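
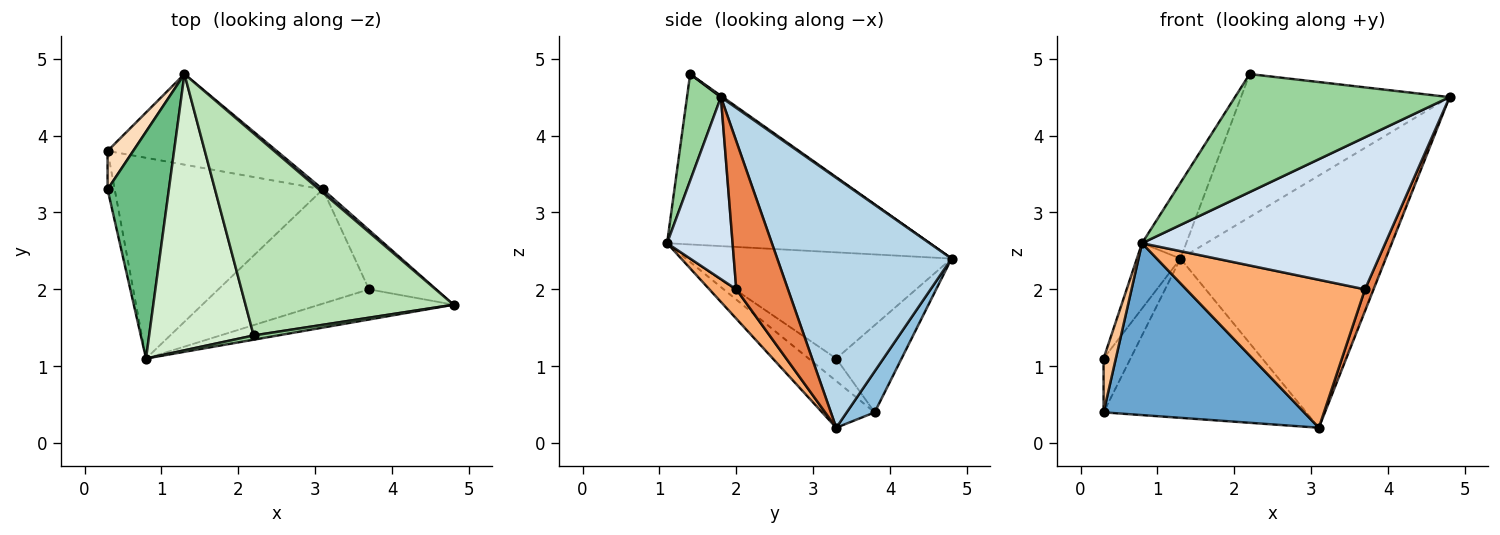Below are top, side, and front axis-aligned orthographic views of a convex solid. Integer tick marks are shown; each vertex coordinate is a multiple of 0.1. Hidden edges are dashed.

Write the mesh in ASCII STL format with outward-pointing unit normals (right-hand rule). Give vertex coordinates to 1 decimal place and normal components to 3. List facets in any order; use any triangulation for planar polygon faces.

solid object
 facet normal -0.168 -0.641 -0.749
  outer loop
   vertex 3.1 3.3 0.2
   vertex 0.8 1.1 2.6
   vertex 0.3 3.8 0.4
  endloop
 endfacet
 facet normal 0.119 0.863 -0.491
  outer loop
   vertex 1.3 4.8 2.4
   vertex 3.1 3.3 0.2
   vertex 0.3 3.8 0.4
  endloop
 endfacet
 facet normal 0.647 0.762 0.010
  outer loop
   vertex 1.3 4.8 2.4
   vertex 4.8 1.8 4.5
   vertex 3.1 3.3 0.2
  endloop
 endfacet
 facet normal 0.255 -0.948 -0.188
  outer loop
   vertex 3.7 2.0 2.0
   vertex 4.8 1.8 4.5
   vertex 0.8 1.1 2.6
  endloop
 endfacet
 facet normal 0.901 -0.150 -0.408
  outer loop
   vertex 3.7 2.0 2.0
   vertex 3.1 3.3 0.2
   vertex 4.8 1.8 4.5
  endloop
 endfacet
 facet normal 0.118 -0.786 -0.607
  outer loop
   vertex 3.7 2.0 2.0
   vertex 0.8 1.1 2.6
   vertex 3.1 3.3 0.2
  endloop
 endfacet
 facet normal -0.878 -0.389 -0.278
  outer loop
   vertex 0.3 3.3 1.1
   vertex 0.3 3.8 0.4
   vertex 0.8 1.1 2.6
  endloop
 endfacet
 facet normal -0.892 0.367 0.262
  outer loop
   vertex 0.3 3.3 1.1
   vertex 1.3 4.8 2.4
   vertex 0.3 3.8 0.4
  endloop
 endfacet
 facet normal -0.857 0.143 0.495
  outer loop
   vertex 0.3 3.3 1.1
   vertex 0.8 1.1 2.6
   vertex 1.3 4.8 2.4
  endloop
 endfacet
 facet normal 0.156 -0.987 0.035
  outer loop
   vertex 2.2 1.4 4.8
   vertex 0.8 1.1 2.6
   vertex 4.8 1.8 4.5
  endloop
 endfacet
 facet normal 0.005 0.578 0.816
  outer loop
   vertex 2.2 1.4 4.8
   vertex 4.8 1.8 4.5
   vertex 1.3 4.8 2.4
  endloop
 endfacet
 facet normal -0.844 0.142 0.518
  outer loop
   vertex 2.2 1.4 4.8
   vertex 1.3 4.8 2.4
   vertex 0.8 1.1 2.6
  endloop
 endfacet
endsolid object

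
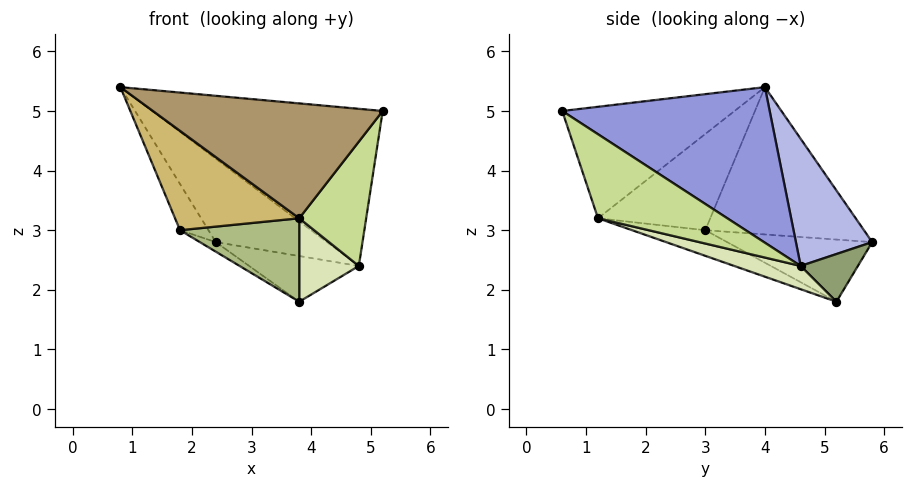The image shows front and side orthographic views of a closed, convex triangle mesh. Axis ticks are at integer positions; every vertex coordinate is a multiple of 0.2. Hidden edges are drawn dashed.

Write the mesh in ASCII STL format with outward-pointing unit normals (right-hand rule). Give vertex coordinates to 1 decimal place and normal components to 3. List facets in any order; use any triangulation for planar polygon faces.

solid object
 facet normal -0.886 0.159 -0.435
  outer loop
   vertex 1.8 3.0 3.0
   vertex 0.8 4.0 5.4
   vertex 2.4 5.8 2.8
  endloop
 endfacet
 facet normal -0.563 0.062 -0.824
  outer loop
   vertex 1.8 3.0 3.0
   vertex 2.4 5.8 2.8
   vertex 3.8 5.2 1.8
  endloop
 endfacet
 facet normal 0.464 0.515 0.721
  outer loop
   vertex 4.8 4.6 2.4
   vertex 0.8 4.0 5.4
   vertex 5.2 0.6 5.0
  endloop
 endfacet
 facet normal 0.416 0.607 0.677
  outer loop
   vertex 4.8 4.6 2.4
   vertex 2.4 5.8 2.8
   vertex 0.8 4.0 5.4
  endloop
 endfacet
 facet normal 0.460 0.881 0.115
  outer loop
   vertex 4.8 4.6 2.4
   vertex 3.8 5.2 1.8
   vertex 2.4 5.8 2.8
  endloop
 endfacet
 facet normal -0.199 -0.324 -0.925
  outer loop
   vertex 3.8 1.2 3.2
   vertex 1.8 3.0 3.0
   vertex 3.8 5.2 1.8
  endloop
 endfacet
 facet normal 0.679 -0.351 -0.645
  outer loop
   vertex 3.8 1.2 3.2
   vertex 4.8 4.6 2.4
   vertex 5.2 0.6 5.0
  endloop
 endfacet
 facet normal 0.345 -0.310 -0.886
  outer loop
   vertex 3.8 1.2 3.2
   vertex 3.8 5.2 1.8
   vertex 4.8 4.6 2.4
  endloop
 endfacet
 facet normal -0.588 -0.784 0.196
  outer loop
   vertex 3.8 1.2 3.2
   vertex 5.2 0.6 5.0
   vertex 0.8 4.0 5.4
  endloop
 endfacet
 facet normal -0.670 -0.741 0.030
  outer loop
   vertex 3.8 1.2 3.2
   vertex 0.8 4.0 5.4
   vertex 1.8 3.0 3.0
  endloop
 endfacet
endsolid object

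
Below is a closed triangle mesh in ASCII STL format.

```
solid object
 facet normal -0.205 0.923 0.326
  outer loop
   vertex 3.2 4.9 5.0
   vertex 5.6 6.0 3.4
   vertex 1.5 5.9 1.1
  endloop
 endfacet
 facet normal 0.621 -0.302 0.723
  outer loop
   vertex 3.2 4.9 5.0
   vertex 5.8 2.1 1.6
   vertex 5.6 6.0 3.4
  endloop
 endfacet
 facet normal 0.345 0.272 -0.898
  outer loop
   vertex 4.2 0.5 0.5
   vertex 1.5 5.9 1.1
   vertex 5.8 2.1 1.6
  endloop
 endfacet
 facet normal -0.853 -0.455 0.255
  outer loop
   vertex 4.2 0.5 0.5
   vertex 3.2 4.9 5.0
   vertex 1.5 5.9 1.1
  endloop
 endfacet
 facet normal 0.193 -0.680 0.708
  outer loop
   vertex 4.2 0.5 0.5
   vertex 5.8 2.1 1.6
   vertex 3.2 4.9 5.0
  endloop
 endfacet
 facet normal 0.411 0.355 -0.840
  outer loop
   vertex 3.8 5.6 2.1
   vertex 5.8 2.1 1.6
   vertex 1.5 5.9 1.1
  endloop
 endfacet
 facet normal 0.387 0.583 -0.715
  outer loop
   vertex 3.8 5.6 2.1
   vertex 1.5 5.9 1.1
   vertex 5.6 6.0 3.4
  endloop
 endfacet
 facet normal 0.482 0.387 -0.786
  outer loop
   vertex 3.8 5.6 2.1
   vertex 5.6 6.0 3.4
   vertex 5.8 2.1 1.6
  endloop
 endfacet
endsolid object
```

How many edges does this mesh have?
12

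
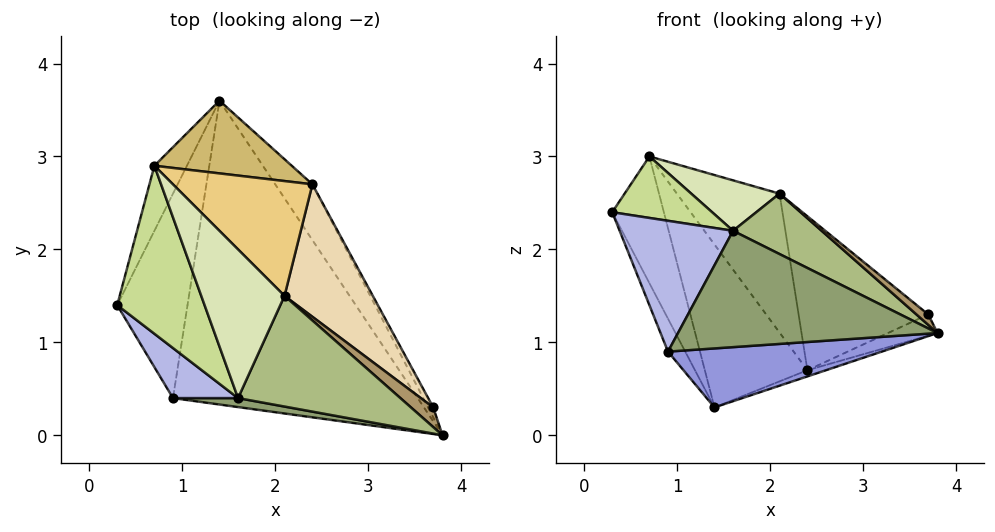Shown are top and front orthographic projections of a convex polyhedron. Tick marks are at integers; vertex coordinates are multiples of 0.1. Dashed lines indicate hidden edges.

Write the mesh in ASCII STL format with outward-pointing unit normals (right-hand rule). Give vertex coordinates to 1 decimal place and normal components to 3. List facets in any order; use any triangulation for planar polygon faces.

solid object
 facet normal -0.936 0.314 -0.161
  outer loop
   vertex 0.7 2.9 3.0
   vertex 1.4 3.6 0.3
   vertex 0.3 1.4 2.4
  endloop
 endfacet
 facet normal -0.911 0.066 -0.408
  outer loop
   vertex 0.9 0.4 0.9
   vertex 0.3 1.4 2.4
   vertex 1.4 3.6 0.3
  endloop
 endfacet
 facet normal 0.041 -0.190 -0.981
  outer loop
   vertex 0.9 0.4 0.9
   vertex 1.4 3.6 0.3
   vertex 3.8 0.0 1.1
  endloop
 endfacet
 facet normal -0.553 -0.778 0.298
  outer loop
   vertex 1.6 0.4 2.2
   vertex 0.3 1.4 2.4
   vertex 0.9 0.4 0.9
  endloop
 endfacet
 facet normal -0.141 -0.987 0.076
  outer loop
   vertex 1.6 0.4 2.2
   vertex 0.9 0.4 0.9
   vertex 3.8 0.0 1.1
  endloop
 endfacet
 facet normal 0.332 -0.452 0.828
  outer loop
   vertex 1.6 0.4 2.2
   vertex 3.8 0.0 1.1
   vertex 2.1 1.5 2.6
  endloop
 endfacet
 facet normal -0.119 -0.341 0.932
  outer loop
   vertex 1.6 0.4 2.2
   vertex 0.7 2.9 3.0
   vertex 0.3 1.4 2.4
  endloop
 endfacet
 facet normal -0.051 -0.321 0.946
  outer loop
   vertex 1.6 0.4 2.2
   vertex 2.1 1.5 2.6
   vertex 0.7 2.9 3.0
  endloop
 endfacet
 facet normal 0.346 -0.438 0.830
  outer loop
   vertex 3.7 0.3 1.3
   vertex 2.1 1.5 2.6
   vertex 3.8 0.0 1.1
  endloop
 endfacet
 facet normal 0.550 0.763 0.340
  outer loop
   vertex 2.4 2.7 0.7
   vertex 1.4 3.6 0.3
   vertex 0.7 2.9 3.0
  endloop
 endfacet
 facet normal 0.690 0.558 0.461
  outer loop
   vertex 2.4 2.7 0.7
   vertex 0.7 2.9 3.0
   vertex 2.1 1.5 2.6
  endloop
 endfacet
 facet normal 0.739 0.510 0.439
  outer loop
   vertex 2.4 2.7 0.7
   vertex 2.1 1.5 2.6
   vertex 3.7 0.3 1.3
  endloop
 endfacet
 facet normal 0.445 0.099 -0.890
  outer loop
   vertex 2.4 2.7 0.7
   vertex 3.8 0.0 1.1
   vertex 1.4 3.6 0.3
  endloop
 endfacet
 facet normal 0.882 0.427 -0.200
  outer loop
   vertex 2.4 2.7 0.7
   vertex 3.7 0.3 1.3
   vertex 3.8 0.0 1.1
  endloop
 endfacet
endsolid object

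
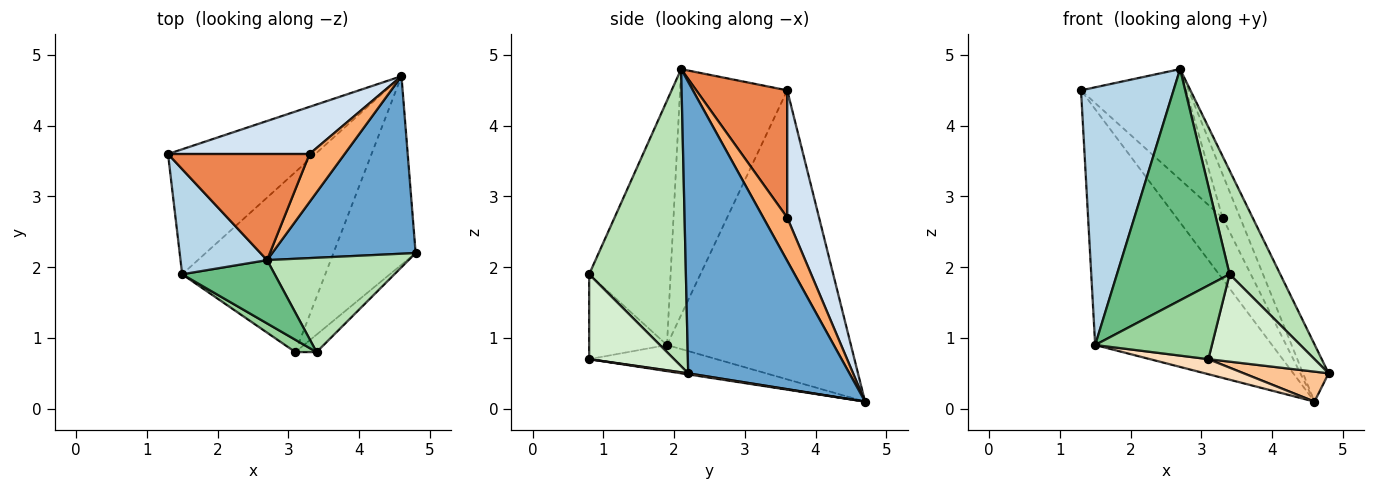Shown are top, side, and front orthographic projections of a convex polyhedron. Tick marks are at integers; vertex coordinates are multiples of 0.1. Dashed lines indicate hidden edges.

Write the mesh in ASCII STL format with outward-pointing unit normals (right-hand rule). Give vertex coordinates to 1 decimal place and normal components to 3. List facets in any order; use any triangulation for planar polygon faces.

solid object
 facet normal 0.888 0.141 0.437
  outer loop
   vertex 2.7 2.1 4.8
   vertex 4.8 2.2 0.5
   vertex 4.6 4.7 0.1
  endloop
 endfacet
 facet normal -0.677 0.651 -0.345
  outer loop
   vertex 1.5 1.9 0.9
   vertex 1.3 3.6 4.5
   vertex 4.6 4.7 0.1
  endloop
 endfacet
 facet normal -0.732 -0.631 0.257
  outer loop
   vertex 1.5 1.9 0.9
   vertex 2.7 2.1 4.8
   vertex 1.3 3.6 4.5
  endloop
 endfacet
 facet normal 0.481 0.695 0.535
  outer loop
   vertex 3.3 3.6 2.7
   vertex 4.6 4.7 0.1
   vertex 1.3 3.6 4.5
  endloop
 endfacet
 facet normal 0.529 0.612 0.588
  outer loop
   vertex 3.3 3.6 2.7
   vertex 1.3 3.6 4.5
   vertex 2.7 2.1 4.8
  endloop
 endfacet
 facet normal 0.674 0.496 0.547
  outer loop
   vertex 3.3 3.6 2.7
   vertex 2.7 2.1 4.8
   vertex 4.6 4.7 0.1
  endloop
 endfacet
 facet normal 0.013 -0.157 -0.988
  outer loop
   vertex 3.1 0.8 0.7
   vertex 4.6 4.7 0.1
   vertex 4.8 2.2 0.5
  endloop
 endfacet
 facet normal -0.179 -0.082 -0.980
  outer loop
   vertex 3.1 0.8 0.7
   vertex 1.5 1.9 0.9
   vertex 4.6 4.7 0.1
  endloop
 endfacet
 facet normal -0.572 -0.791 0.217
  outer loop
   vertex 3.4 0.8 1.9
   vertex 2.7 2.1 4.8
   vertex 1.5 1.9 0.9
  endloop
 endfacet
 facet normal -0.549 -0.824 0.137
  outer loop
   vertex 3.4 0.8 1.9
   vertex 1.5 1.9 0.9
   vertex 3.1 0.8 0.7
  endloop
 endfacet
 facet normal 0.816 -0.428 0.389
  outer loop
   vertex 3.4 0.8 1.9
   vertex 4.8 2.2 0.5
   vertex 2.7 2.1 4.8
  endloop
 endfacet
 facet normal 0.617 -0.772 -0.154
  outer loop
   vertex 3.4 0.8 1.9
   vertex 3.1 0.8 0.7
   vertex 4.8 2.2 0.5
  endloop
 endfacet
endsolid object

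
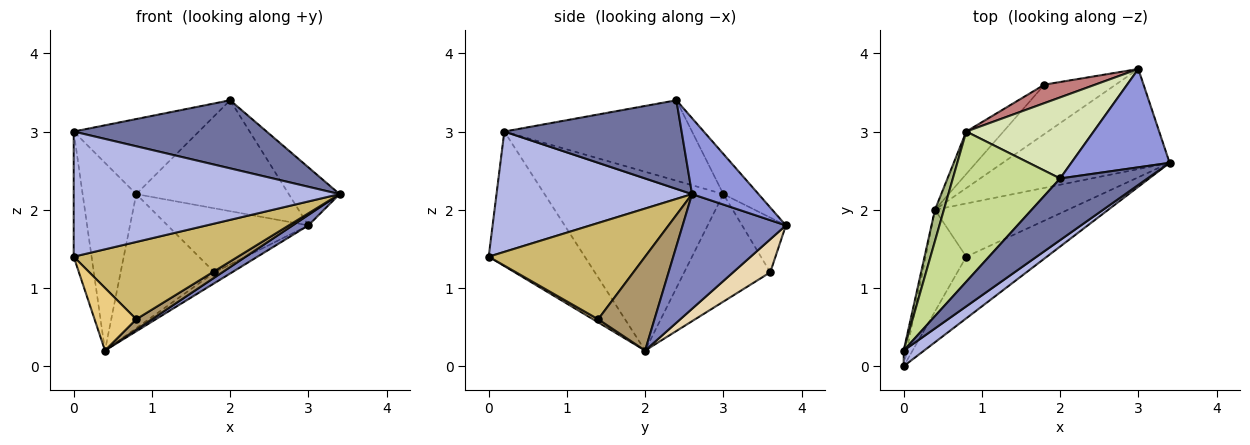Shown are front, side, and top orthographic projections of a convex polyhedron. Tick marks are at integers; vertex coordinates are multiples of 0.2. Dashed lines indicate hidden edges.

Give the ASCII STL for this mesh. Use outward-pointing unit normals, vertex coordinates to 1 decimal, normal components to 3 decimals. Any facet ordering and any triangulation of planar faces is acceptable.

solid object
 facet normal 0.563 -0.613 0.555
  outer loop
   vertex 2.0 2.4 3.4
   vertex 0.0 0.2 3.0
   vertex 3.4 2.6 2.2
  endloop
 endfacet
 facet normal 0.564 -0.086 -0.821
  outer loop
   vertex 3.0 3.8 1.8
   vertex 3.4 2.6 2.2
   vertex 0.4 2.0 0.2
  endloop
 endfacet
 facet normal 0.554 0.424 0.717
  outer loop
   vertex 3.0 3.8 1.8
   vertex 2.0 2.4 3.4
   vertex 3.4 2.6 2.2
  endloop
 endfacet
 facet normal 0.589 -0.802 0.100
  outer loop
   vertex 0.0 0.0 1.4
   vertex 3.4 2.6 2.2
   vertex 0.0 0.2 3.0
  endloop
 endfacet
 facet normal -0.983 0.183 -0.023
  outer loop
   vertex 0.0 0.0 1.4
   vertex 0.0 0.2 3.0
   vertex 0.4 2.0 0.2
  endloop
 endfacet
 facet normal -0.957 0.287 0.048
  outer loop
   vertex 0.8 3.0 2.2
   vertex 0.4 2.0 0.2
   vertex 0.0 0.2 3.0
  endloop
 endfacet
 facet normal -0.557 0.371 0.743
  outer loop
   vertex 0.8 3.0 2.2
   vertex 0.0 0.2 3.0
   vertex 2.0 2.4 3.4
  endloop
 endfacet
 facet normal -0.183 0.794 0.580
  outer loop
   vertex 0.8 3.0 2.2
   vertex 2.0 2.4 3.4
   vertex 3.0 3.8 1.8
  endloop
 endfacet
 facet normal 0.569 -0.158 -0.807
  outer loop
   vertex 0.8 1.4 0.6
   vertex 0.4 2.0 0.2
   vertex 3.4 2.6 2.2
  endloop
 endfacet
 facet normal 0.597 -0.627 -0.500
  outer loop
   vertex 0.8 1.4 0.6
   vertex 3.4 2.6 2.2
   vertex 0.0 0.0 1.4
  endloop
 endfacet
 facet normal 0.065 -0.523 -0.850
  outer loop
   vertex 0.8 1.4 0.6
   vertex 0.0 0.0 1.4
   vertex 0.4 2.0 0.2
  endloop
 endfacet
 facet normal 0.412 0.195 -0.890
  outer loop
   vertex 1.8 3.6 1.2
   vertex 3.0 3.8 1.8
   vertex 0.4 2.0 0.2
  endloop
 endfacet
 facet normal -0.658 0.718 -0.227
  outer loop
   vertex 1.8 3.6 1.2
   vertex 0.4 2.0 0.2
   vertex 0.8 3.0 2.2
  endloop
 endfacet
 facet normal -0.286 0.920 0.266
  outer loop
   vertex 1.8 3.6 1.2
   vertex 0.8 3.0 2.2
   vertex 3.0 3.8 1.8
  endloop
 endfacet
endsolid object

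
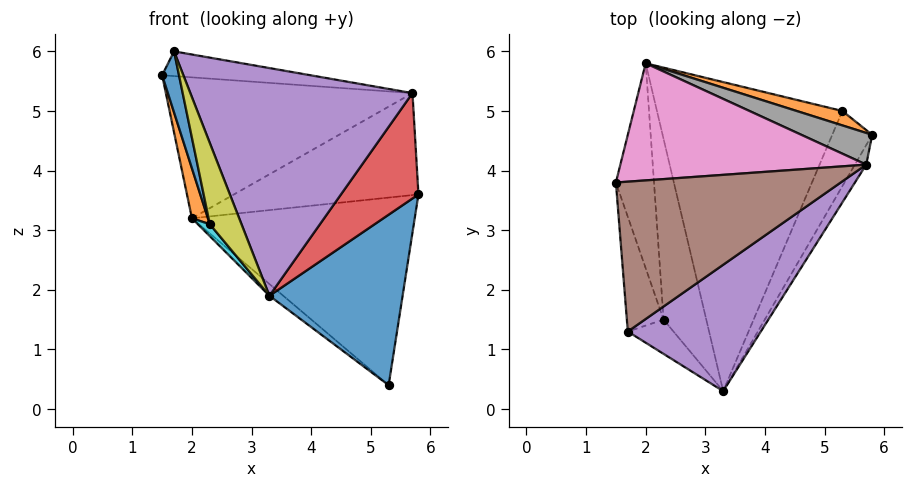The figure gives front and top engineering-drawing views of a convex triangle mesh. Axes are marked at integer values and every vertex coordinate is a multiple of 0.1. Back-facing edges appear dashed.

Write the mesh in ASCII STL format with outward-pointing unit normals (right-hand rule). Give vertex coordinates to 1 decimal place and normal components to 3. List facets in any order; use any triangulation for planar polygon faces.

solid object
 facet normal 0.880 -0.435 -0.192
  outer loop
   vertex 5.3 5.0 0.4
   vertex 5.8 4.6 3.6
   vertex 3.3 0.3 1.9
  endloop
 endfacet
 facet normal 0.293 0.953 0.073
  outer loop
   vertex 2.0 5.8 3.2
   vertex 5.8 4.6 3.6
   vertex 5.3 5.0 0.4
  endloop
 endfacet
 facet normal -0.643 0.029 -0.766
  outer loop
   vertex 2.0 5.8 3.2
   vertex 5.3 5.0 0.4
   vertex 3.3 0.3 1.9
  endloop
 endfacet
 facet normal 0.876 -0.474 -0.088
  outer loop
   vertex 5.7 4.1 5.3
   vertex 3.3 0.3 1.9
   vertex 5.8 4.6 3.6
  endloop
 endfacet
 facet normal 0.572 -0.717 0.398
  outer loop
   vertex 5.7 4.1 5.3
   vertex 1.7 1.3 6.0
   vertex 3.3 0.3 1.9
  endloop
 endfacet
 facet normal 0.059 0.162 0.985
  outer loop
   vertex 5.7 4.1 5.3
   vertex 1.5 3.8 5.6
   vertex 1.7 1.3 6.0
  endloop
 endfacet
 facet normal -0.009 0.769 0.639
  outer loop
   vertex 5.7 4.1 5.3
   vertex 2.0 5.8 3.2
   vertex 1.5 3.8 5.6
  endloop
 endfacet
 facet normal 0.261 0.922 0.286
  outer loop
   vertex 5.7 4.1 5.3
   vertex 5.8 4.6 3.6
   vertex 2.0 5.8 3.2
  endloop
 endfacet
 facet normal -0.844 -0.494 -0.209
  outer loop
   vertex 2.3 1.5 3.1
   vertex 3.3 0.3 1.9
   vertex 1.7 1.3 6.0
  endloop
 endfacet
 facet normal -0.787 -0.041 -0.615
  outer loop
   vertex 2.3 1.5 3.1
   vertex 2.0 5.8 3.2
   vertex 3.3 0.3 1.9
  endloop
 endfacet
 facet normal -0.972 -0.111 -0.209
  outer loop
   vertex 2.3 1.5 3.1
   vertex 1.7 1.3 6.0
   vertex 1.5 3.8 5.6
  endloop
 endfacet
 facet normal -0.966 -0.062 -0.252
  outer loop
   vertex 2.3 1.5 3.1
   vertex 1.5 3.8 5.6
   vertex 2.0 5.8 3.2
  endloop
 endfacet
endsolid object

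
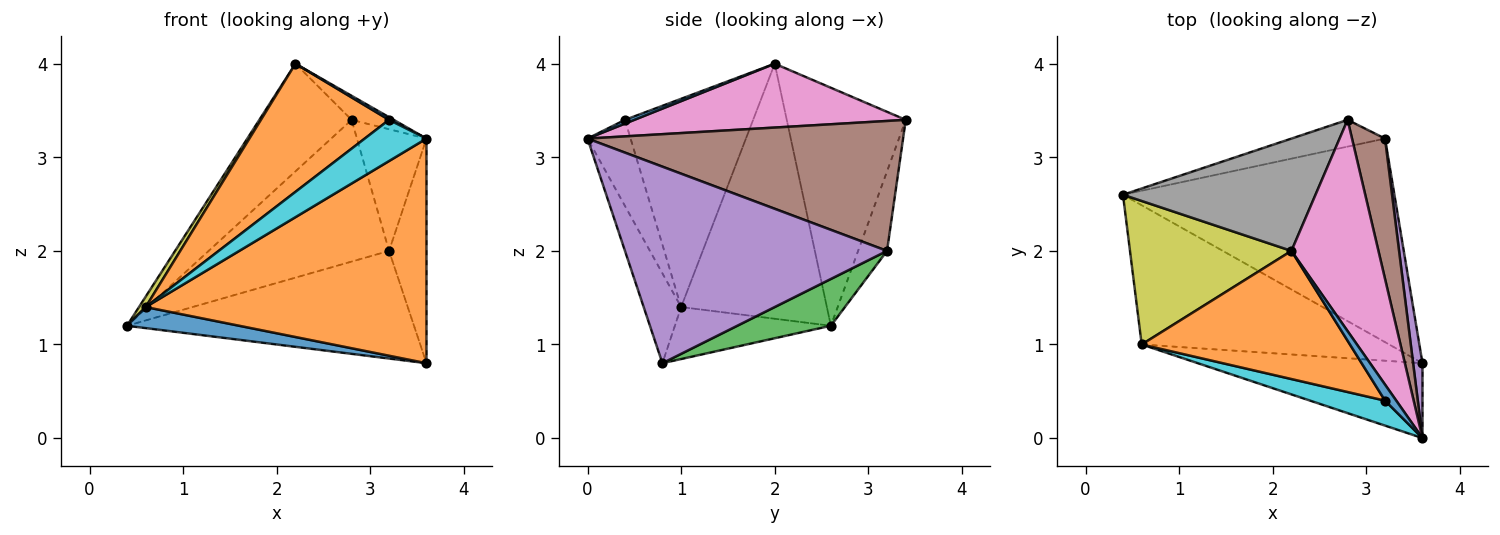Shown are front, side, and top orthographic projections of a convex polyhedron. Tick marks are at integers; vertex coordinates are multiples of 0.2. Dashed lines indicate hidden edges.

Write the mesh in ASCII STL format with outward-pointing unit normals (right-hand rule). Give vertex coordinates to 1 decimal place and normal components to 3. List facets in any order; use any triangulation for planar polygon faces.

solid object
 facet normal -0.203 -0.146 -0.968
  outer loop
   vertex 0.6 1.0 1.4
   vertex 0.4 2.6 1.2
   vertex 3.6 0.8 0.8
  endloop
 endfacet
 facet normal -0.125 -0.941 -0.314
  outer loop
   vertex 0.6 1.0 1.4
   vertex 3.6 0.8 0.8
   vertex 3.6 0.0 3.2
  endloop
 endfacet
 facet normal 0.151 0.462 -0.874
  outer loop
   vertex 3.2 3.2 2.0
   vertex 3.6 0.8 0.8
   vertex 0.4 2.6 1.2
  endloop
 endfacet
 facet normal -0.156 0.971 -0.183
  outer loop
   vertex 3.2 3.2 2.0
   vertex 0.4 2.6 1.2
   vertex 2.8 3.4 3.4
  endloop
 endfacet
 facet normal 0.989 0.141 0.047
  outer loop
   vertex 3.2 3.2 2.0
   vertex 3.6 0.0 3.2
   vertex 3.6 0.8 0.8
  endloop
 endfacet
 facet normal 0.948 0.209 0.241
  outer loop
   vertex 3.2 3.2 2.0
   vertex 2.8 3.4 3.4
   vertex 3.6 0.0 3.2
  endloop
 endfacet
 facet normal 0.589 0.091 0.803
  outer loop
   vertex 2.2 2.0 4.0
   vertex 3.6 0.0 3.2
   vertex 2.8 3.4 3.4
  endloop
 endfacet
 facet normal -0.666 0.516 0.539
  outer loop
   vertex 2.2 2.0 4.0
   vertex 2.8 3.4 3.4
   vertex 0.4 2.6 1.2
  endloop
 endfacet
 facet normal -0.844 -0.039 0.534
  outer loop
   vertex 2.2 2.0 4.0
   vertex 0.4 2.6 1.2
   vertex 0.6 1.0 1.4
  endloop
 endfacet
 facet normal -0.512 -0.735 0.445
  outer loop
   vertex 3.2 0.4 3.4
   vertex 0.6 1.0 1.4
   vertex 3.6 0.0 3.2
  endloop
 endfacet
 facet normal 0.312 -0.156 0.937
  outer loop
   vertex 3.2 0.4 3.4
   vertex 3.6 0.0 3.2
   vertex 2.2 2.0 4.0
  endloop
 endfacet
 facet normal -0.577 -0.577 0.577
  outer loop
   vertex 3.2 0.4 3.4
   vertex 2.2 2.0 4.0
   vertex 0.6 1.0 1.4
  endloop
 endfacet
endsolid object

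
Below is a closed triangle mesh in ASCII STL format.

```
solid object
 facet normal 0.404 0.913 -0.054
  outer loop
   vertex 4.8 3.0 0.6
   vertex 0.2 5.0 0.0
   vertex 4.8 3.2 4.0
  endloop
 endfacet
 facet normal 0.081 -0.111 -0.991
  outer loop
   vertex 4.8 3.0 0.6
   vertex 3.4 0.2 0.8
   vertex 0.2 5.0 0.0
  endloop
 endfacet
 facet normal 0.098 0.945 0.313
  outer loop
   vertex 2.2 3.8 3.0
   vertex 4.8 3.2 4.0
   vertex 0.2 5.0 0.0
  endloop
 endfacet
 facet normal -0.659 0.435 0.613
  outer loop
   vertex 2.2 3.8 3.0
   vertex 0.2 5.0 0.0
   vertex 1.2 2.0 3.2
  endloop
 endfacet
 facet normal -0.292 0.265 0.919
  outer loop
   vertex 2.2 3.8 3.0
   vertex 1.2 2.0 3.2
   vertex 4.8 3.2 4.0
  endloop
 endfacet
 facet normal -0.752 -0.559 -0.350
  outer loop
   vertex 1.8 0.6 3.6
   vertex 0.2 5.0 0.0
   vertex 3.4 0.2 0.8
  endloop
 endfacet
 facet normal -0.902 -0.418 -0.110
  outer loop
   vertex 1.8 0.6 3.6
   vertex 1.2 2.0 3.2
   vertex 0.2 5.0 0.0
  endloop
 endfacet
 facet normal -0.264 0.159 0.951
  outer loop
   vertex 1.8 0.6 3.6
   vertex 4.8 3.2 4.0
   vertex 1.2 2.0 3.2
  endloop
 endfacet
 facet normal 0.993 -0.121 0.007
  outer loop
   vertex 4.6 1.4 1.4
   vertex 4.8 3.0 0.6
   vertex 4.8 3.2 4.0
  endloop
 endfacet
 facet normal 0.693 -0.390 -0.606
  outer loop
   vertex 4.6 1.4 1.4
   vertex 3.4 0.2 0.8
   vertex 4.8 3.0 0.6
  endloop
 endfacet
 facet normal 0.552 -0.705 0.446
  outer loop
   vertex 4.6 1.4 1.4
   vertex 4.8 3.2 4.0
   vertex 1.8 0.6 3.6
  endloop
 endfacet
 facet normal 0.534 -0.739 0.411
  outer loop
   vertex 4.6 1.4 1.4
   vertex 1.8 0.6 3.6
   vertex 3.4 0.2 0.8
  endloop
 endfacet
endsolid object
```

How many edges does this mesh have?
18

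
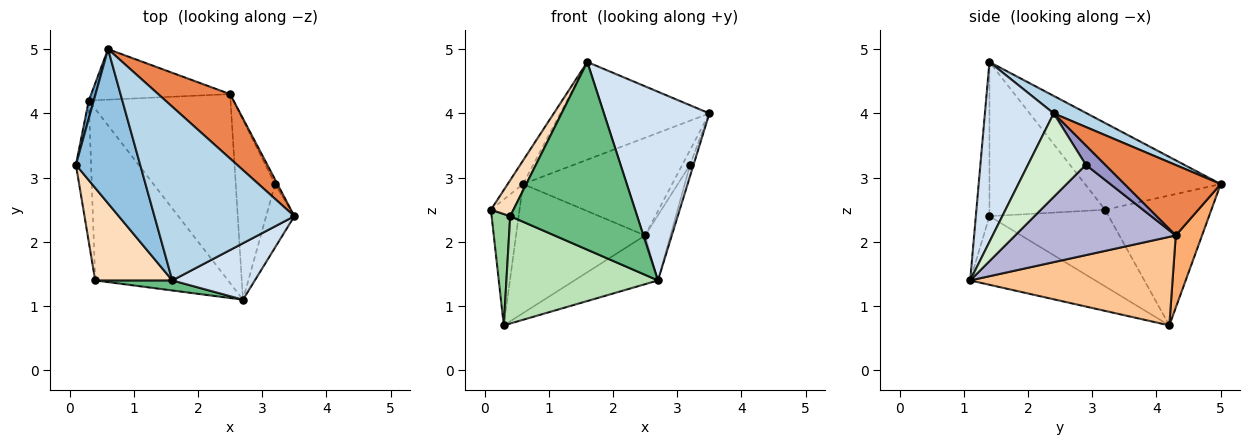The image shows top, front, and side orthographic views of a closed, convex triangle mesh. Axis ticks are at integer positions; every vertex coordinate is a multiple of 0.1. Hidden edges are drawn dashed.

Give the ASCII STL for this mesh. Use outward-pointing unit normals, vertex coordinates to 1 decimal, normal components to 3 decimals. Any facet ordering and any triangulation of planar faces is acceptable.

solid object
 facet normal -0.965 0.260 0.037
  outer loop
   vertex 0.3 4.2 0.7
   vertex 0.1 3.2 2.5
   vertex 0.6 5.0 2.9
  endloop
 endfacet
 facet normal -0.800 0.091 0.593
  outer loop
   vertex 1.6 1.4 4.8
   vertex 0.6 5.0 2.9
   vertex 0.1 3.2 2.5
  endloop
 endfacet
 facet normal 0.108 0.487 0.866
  outer loop
   vertex 1.6 1.4 4.8
   vertex 3.5 2.4 4.0
   vertex 0.6 5.0 2.9
  endloop
 endfacet
 facet normal 0.530 -0.812 0.243
  outer loop
   vertex 1.6 1.4 4.8
   vertex 2.7 1.1 1.4
   vertex 3.5 2.4 4.0
  endloop
 endfacet
 facet normal 0.475 0.735 0.485
  outer loop
   vertex 2.5 4.3 2.1
   vertex 0.6 5.0 2.9
   vertex 3.5 2.4 4.0
  endloop
 endfacet
 facet normal 0.186 0.915 -0.358
  outer loop
   vertex 2.5 4.3 2.1
   vertex 0.3 4.2 0.7
   vertex 0.6 5.0 2.9
  endloop
 endfacet
 facet normal 0.518 0.214 -0.829
  outer loop
   vertex 2.5 4.3 2.1
   vertex 2.7 1.1 1.4
   vertex 0.3 4.2 0.7
  endloop
 endfacet
 facet normal -0.881 -0.171 0.441
  outer loop
   vertex 0.4 1.4 2.4
   vertex 1.6 1.4 4.8
   vertex 0.1 3.2 2.5
  endloop
 endfacet
 facet normal -0.106 -0.993 0.053
  outer loop
   vertex 0.4 1.4 2.4
   vertex 2.7 1.1 1.4
   vertex 1.6 1.4 4.8
  endloop
 endfacet
 facet normal -0.970 -0.151 -0.192
  outer loop
   vertex 0.4 1.4 2.4
   vertex 0.1 3.2 2.5
   vertex 0.3 4.2 0.7
  endloop
 endfacet
 facet normal -0.401 -0.486 -0.777
  outer loop
   vertex 0.4 1.4 2.4
   vertex 0.3 4.2 0.7
   vertex 2.7 1.1 1.4
  endloop
 endfacet
 facet normal 0.946 0.057 -0.319
  outer loop
   vertex 3.2 2.9 3.2
   vertex 3.5 2.4 4.0
   vertex 2.7 1.1 1.4
  endloop
 endfacet
 facet normal 0.921 0.372 -0.113
  outer loop
   vertex 3.2 2.9 3.2
   vertex 2.5 4.3 2.1
   vertex 3.5 2.4 4.0
  endloop
 endfacet
 facet normal 0.907 0.143 -0.395
  outer loop
   vertex 3.2 2.9 3.2
   vertex 2.7 1.1 1.4
   vertex 2.5 4.3 2.1
  endloop
 endfacet
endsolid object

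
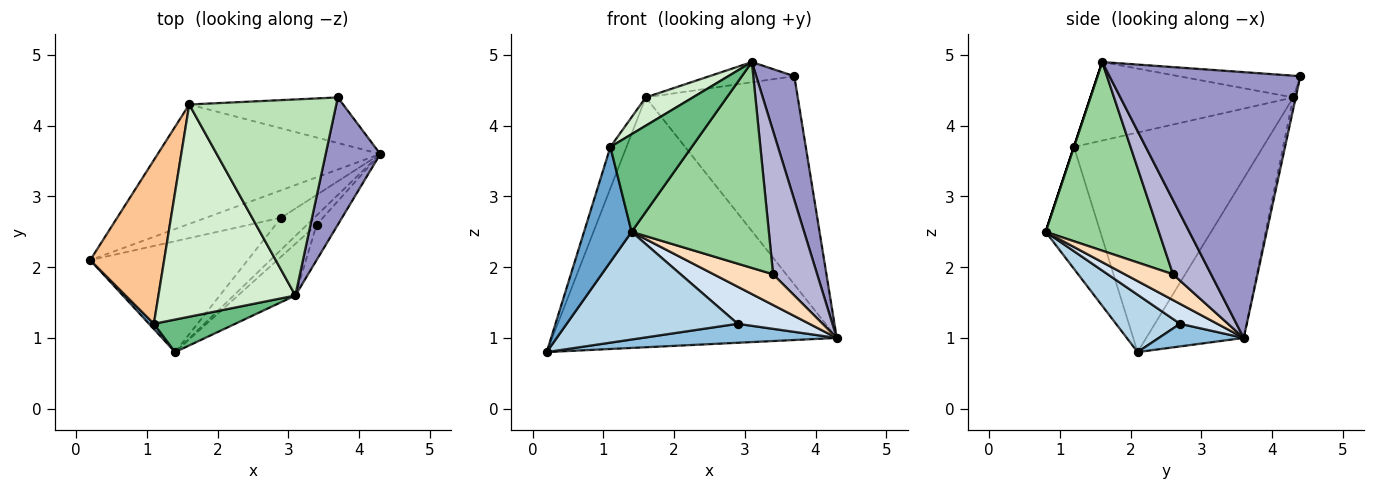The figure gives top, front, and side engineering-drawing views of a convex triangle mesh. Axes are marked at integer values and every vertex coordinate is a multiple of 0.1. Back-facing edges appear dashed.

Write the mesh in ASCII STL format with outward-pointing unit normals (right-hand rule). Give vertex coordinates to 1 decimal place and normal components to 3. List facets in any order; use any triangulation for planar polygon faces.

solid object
 facet normal -0.754 -0.656 0.030
  outer loop
   vertex 1.1 1.2 3.7
   vertex 0.2 2.1 0.8
   vertex 1.4 0.8 2.5
  endloop
 endfacet
 facet normal 0.241 -0.552 -0.798
  outer loop
   vertex 2.9 2.7 1.2
   vertex 0.2 2.1 0.8
   vertex 4.3 3.6 1.0
  endloop
 endfacet
 facet normal 0.253 -0.674 -0.694
  outer loop
   vertex 2.9 2.7 1.2
   vertex 1.4 0.8 2.5
   vertex 0.2 2.1 0.8
  endloop
 endfacet
 facet normal 0.366 -0.705 -0.607
  outer loop
   vertex 2.9 2.7 1.2
   vertex 4.3 3.6 1.0
   vertex 1.4 0.8 2.5
  endloop
 endfacet
 facet normal -0.295 0.862 -0.412
  outer loop
   vertex 1.6 4.3 4.4
   vertex 4.3 3.6 1.0
   vertex 0.2 2.1 0.8
  endloop
 endfacet
 facet normal -0.016 0.977 -0.214
  outer loop
   vertex 1.6 4.3 4.4
   vertex 3.7 4.4 4.7
   vertex 4.3 3.6 1.0
  endloop
 endfacet
 facet normal -0.945 0.081 0.318
  outer loop
   vertex 1.6 4.3 4.4
   vertex 0.2 2.1 0.8
   vertex 1.1 1.2 3.7
  endloop
 endfacet
 facet normal 0.613 -0.757 -0.228
  outer loop
   vertex 3.4 2.6 1.9
   vertex 1.4 0.8 2.5
   vertex 4.3 3.6 1.0
  endloop
 endfacet
 facet normal 0.000 -0.949 0.316
  outer loop
   vertex 3.1 1.6 4.9
   vertex 1.1 1.2 3.7
   vertex 1.4 0.8 2.5
  endloop
 endfacet
 facet normal 0.625 -0.757 -0.190
  outer loop
   vertex 3.1 1.6 4.9
   vertex 1.4 0.8 2.5
   vertex 3.4 2.6 1.9
  endloop
 endfacet
 facet normal -0.145 0.101 0.984
  outer loop
   vertex 3.1 1.6 4.9
   vertex 3.7 4.4 4.7
   vertex 1.6 4.3 4.4
  endloop
 endfacet
 facet normal -0.494 -0.115 0.862
  outer loop
   vertex 3.1 1.6 4.9
   vertex 1.6 4.3 4.4
   vertex 1.1 1.2 3.7
  endloop
 endfacet
 facet normal 0.961 -0.192 0.197
  outer loop
   vertex 3.1 1.6 4.9
   vertex 4.3 3.6 1.0
   vertex 3.7 4.4 4.7
  endloop
 endfacet
 facet normal 0.643 -0.744 -0.184
  outer loop
   vertex 3.1 1.6 4.9
   vertex 3.4 2.6 1.9
   vertex 4.3 3.6 1.0
  endloop
 endfacet
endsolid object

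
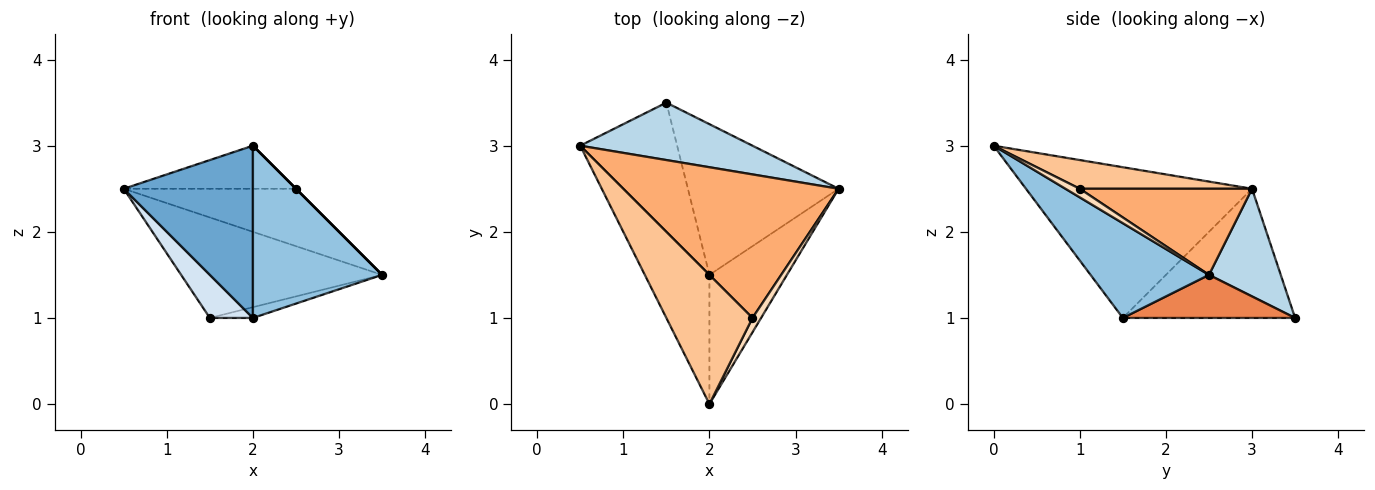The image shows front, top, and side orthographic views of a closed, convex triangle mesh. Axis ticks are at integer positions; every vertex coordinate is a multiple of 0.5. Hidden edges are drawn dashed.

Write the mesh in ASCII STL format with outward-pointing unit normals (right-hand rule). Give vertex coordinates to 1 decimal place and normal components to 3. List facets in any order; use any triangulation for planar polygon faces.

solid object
 facet normal -0.814 -0.465 -0.349
  outer loop
   vertex 2.0 1.5 1.0
   vertex 2.0 0.0 3.0
   vertex 0.5 3.0 2.5
  endloop
 endfacet
 facet normal 0.591 -0.645 -0.484
  outer loop
   vertex 2.0 1.5 1.0
   vertex 3.5 2.5 1.5
   vertex 2.0 0.0 3.0
  endloop
 endfacet
 facet normal 0.296 0.829 0.474
  outer loop
   vertex 1.5 3.5 1.0
   vertex 0.5 3.0 2.5
   vertex 3.5 2.5 1.5
  endloop
 endfacet
 facet normal -0.784 -0.196 -0.588
  outer loop
   vertex 1.5 3.5 1.0
   vertex 2.0 1.5 1.0
   vertex 0.5 3.0 2.5
  endloop
 endfacet
 facet normal 0.274 0.069 -0.959
  outer loop
   vertex 1.5 3.5 1.0
   vertex 3.5 2.5 1.5
   vertex 2.0 1.5 1.0
  endloop
 endfacet
 facet normal 0.348 0.348 0.870
  outer loop
   vertex 2.5 1.0 2.5
   vertex 3.5 2.5 1.5
   vertex 0.5 3.0 2.5
  endloop
 endfacet
 facet normal 0.302 0.302 0.905
  outer loop
   vertex 2.5 1.0 2.5
   vertex 0.5 3.0 2.5
   vertex 2.0 0.0 3.0
  endloop
 endfacet
 facet normal 0.707 0.000 0.707
  outer loop
   vertex 2.5 1.0 2.5
   vertex 2.0 0.0 3.0
   vertex 3.5 2.5 1.5
  endloop
 endfacet
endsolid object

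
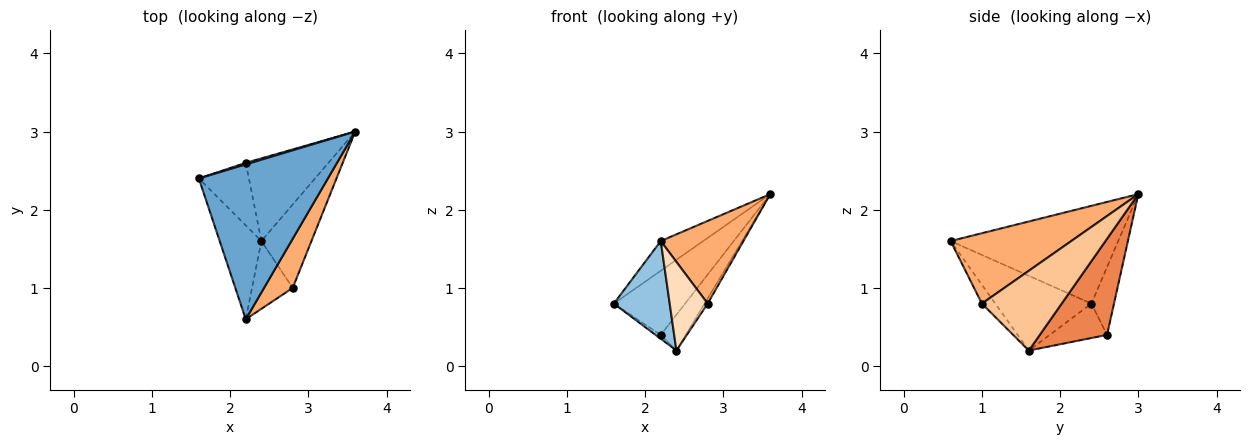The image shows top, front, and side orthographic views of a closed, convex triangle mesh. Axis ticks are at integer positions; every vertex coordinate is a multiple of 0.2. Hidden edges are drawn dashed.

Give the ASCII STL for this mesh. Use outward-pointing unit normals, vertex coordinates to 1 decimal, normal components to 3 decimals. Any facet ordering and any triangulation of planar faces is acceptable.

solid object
 facet normal -0.597 0.151 0.788
  outer loop
   vertex 2.2 0.6 1.6
   vertex 3.6 3.0 2.2
   vertex 1.6 2.4 0.8
  endloop
 endfacet
 facet normal -0.779 -0.453 -0.435
  outer loop
   vertex 2.4 1.6 0.2
   vertex 2.2 0.6 1.6
   vertex 1.6 2.4 0.8
  endloop
 endfacet
 facet normal -0.302 0.953 0.023
  outer loop
   vertex 2.2 2.6 0.4
   vertex 1.6 2.4 0.8
   vertex 3.6 3.0 2.2
  endloop
 endfacet
 facet normal -0.566 0.051 -0.823
  outer loop
   vertex 2.2 2.6 0.4
   vertex 2.4 1.6 0.2
   vertex 1.6 2.4 0.8
  endloop
 endfacet
 facet normal 0.730 0.271 -0.628
  outer loop
   vertex 2.2 2.6 0.4
   vertex 3.6 3.0 2.2
   vertex 2.4 1.6 0.2
  endloop
 endfacet
 facet normal 0.782 -0.536 0.319
  outer loop
   vertex 2.8 1.0 0.8
   vertex 3.6 3.0 2.2
   vertex 2.2 0.6 1.6
  endloop
 endfacet
 facet normal 0.847 0.033 -0.531
  outer loop
   vertex 2.8 1.0 0.8
   vertex 2.4 1.6 0.2
   vertex 3.6 3.0 2.2
  endloop
 endfacet
 facet normal -0.270 -0.765 -0.585
  outer loop
   vertex 2.8 1.0 0.8
   vertex 2.2 0.6 1.6
   vertex 2.4 1.6 0.2
  endloop
 endfacet
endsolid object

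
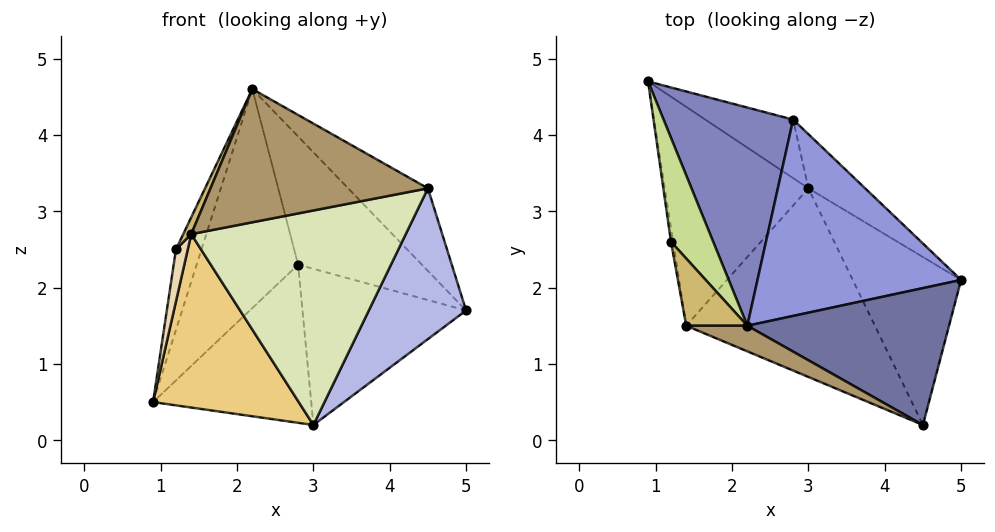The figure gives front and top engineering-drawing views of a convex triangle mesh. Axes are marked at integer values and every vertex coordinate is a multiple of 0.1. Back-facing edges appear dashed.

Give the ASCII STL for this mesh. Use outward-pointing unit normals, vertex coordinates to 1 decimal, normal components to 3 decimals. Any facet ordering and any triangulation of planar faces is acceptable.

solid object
 facet normal 0.613 0.408 0.676
  outer loop
   vertex 4.5 0.2 3.3
   vertex 5.0 2.1 1.7
   vertex 2.2 1.5 4.6
  endloop
 endfacet
 facet normal -0.434 0.638 0.636
  outer loop
   vertex 2.8 4.2 2.3
   vertex 0.9 4.7 0.5
   vertex 2.2 1.5 4.6
  endloop
 endfacet
 facet normal 0.600 0.437 0.670
  outer loop
   vertex 2.8 4.2 2.3
   vertex 2.2 1.5 4.6
   vertex 5.0 2.1 1.7
  endloop
 endfacet
 facet normal 0.155 -0.660 -0.735
  outer loop
   vertex 3.0 3.3 0.2
   vertex 5.0 2.1 1.7
   vertex 4.5 0.2 3.3
  endloop
 endfacet
 facet normal 0.499 0.813 -0.301
  outer loop
   vertex 3.0 3.3 0.2
   vertex 0.9 4.7 0.5
   vertex 2.8 4.2 2.3
  endloop
 endfacet
 facet normal 0.631 0.733 -0.254
  outer loop
   vertex 3.0 3.3 0.2
   vertex 2.8 4.2 2.3
   vertex 5.0 2.1 1.7
  endloop
 endfacet
 facet normal -0.703 0.436 0.563
  outer loop
   vertex 1.2 2.6 2.5
   vertex 2.2 1.5 4.6
   vertex 0.9 4.7 0.5
  endloop
 endfacet
 facet normal -0.184 -0.738 -0.649
  outer loop
   vertex 1.4 1.5 2.7
   vertex 3.0 3.3 0.2
   vertex 4.5 0.2 3.3
  endloop
 endfacet
 facet normal -0.409 -0.896 0.172
  outer loop
   vertex 1.4 1.5 2.7
   vertex 4.5 0.2 3.3
   vertex 2.2 1.5 4.6
  endloop
 endfacet
 facet normal -0.917 -0.097 0.386
  outer loop
   vertex 1.4 1.5 2.7
   vertex 2.2 1.5 4.6
   vertex 1.2 2.6 2.5
  endloop
 endfacet
 facet normal -0.466 -0.550 -0.694
  outer loop
   vertex 1.4 1.5 2.7
   vertex 0.9 4.7 0.5
   vertex 3.0 3.3 0.2
  endloop
 endfacet
 facet normal -0.981 -0.187 -0.050
  outer loop
   vertex 1.4 1.5 2.7
   vertex 1.2 2.6 2.5
   vertex 0.9 4.7 0.5
  endloop
 endfacet
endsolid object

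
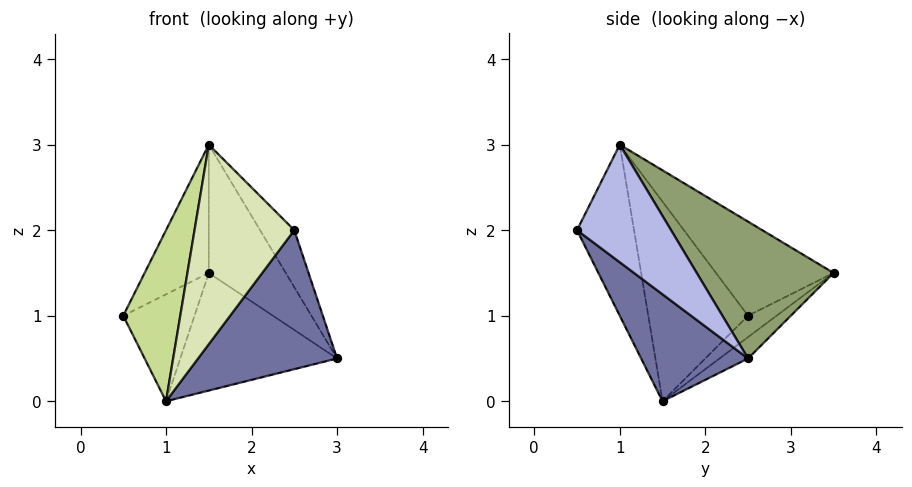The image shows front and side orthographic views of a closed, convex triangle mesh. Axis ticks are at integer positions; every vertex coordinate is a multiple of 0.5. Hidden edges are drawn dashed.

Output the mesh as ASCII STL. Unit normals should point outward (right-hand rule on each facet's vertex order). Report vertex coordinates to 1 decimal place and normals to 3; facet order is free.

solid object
 facet normal 0.464 -0.603 -0.649
  outer loop
   vertex 1.0 1.5 0.0
   vertex 3.0 2.5 0.5
   vertex 2.5 0.5 2.0
  endloop
 endfacet
 facet normal -0.248 0.620 -0.744
  outer loop
   vertex 1.5 3.5 1.5
   vertex 1.0 1.5 0.0
   vertex 0.5 2.5 1.0
  endloop
 endfacet
 facet normal -0.112 0.614 -0.781
  outer loop
   vertex 1.5 3.5 1.5
   vertex 3.0 2.5 0.5
   vertex 1.0 1.5 0.0
  endloop
 endfacet
 facet normal 0.745 0.271 0.610
  outer loop
   vertex 1.5 1.0 3.0
   vertex 2.5 0.5 2.0
   vertex 3.0 2.5 0.5
  endloop
 endfacet
 facet normal 0.675 0.380 0.633
  outer loop
   vertex 1.5 1.0 3.0
   vertex 3.0 2.5 0.5
   vertex 1.5 3.5 1.5
  endloop
 endfacet
 facet normal -0.686 0.374 0.624
  outer loop
   vertex 1.5 1.0 3.0
   vertex 1.5 3.5 1.5
   vertex 0.5 2.5 1.0
  endloop
 endfacet
 facet normal -0.867 -0.495 0.062
  outer loop
   vertex 1.5 1.0 3.0
   vertex 0.5 2.5 1.0
   vertex 1.0 1.5 0.0
  endloop
 endfacet
 facet normal -0.495 -0.867 -0.062
  outer loop
   vertex 1.5 1.0 3.0
   vertex 1.0 1.5 0.0
   vertex 2.5 0.5 2.0
  endloop
 endfacet
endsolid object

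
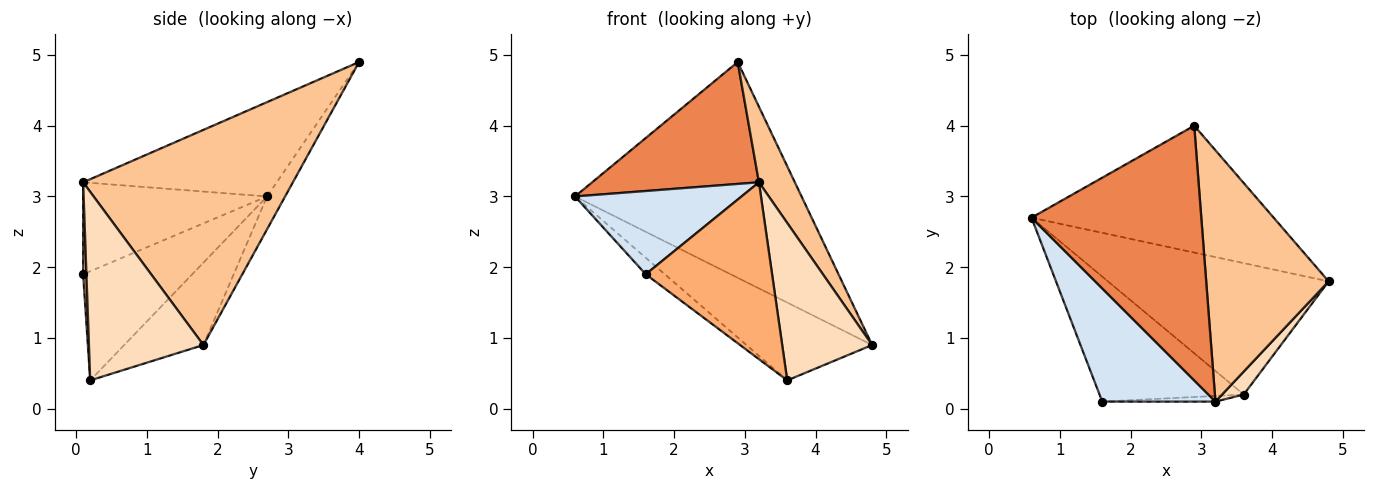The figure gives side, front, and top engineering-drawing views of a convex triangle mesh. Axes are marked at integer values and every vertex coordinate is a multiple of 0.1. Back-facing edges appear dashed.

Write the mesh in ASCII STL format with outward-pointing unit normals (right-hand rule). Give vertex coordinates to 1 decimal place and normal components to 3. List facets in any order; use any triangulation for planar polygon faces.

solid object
 facet normal -0.068 0.860 -0.506
  outer loop
   vertex 2.9 4.0 4.9
   vertex 4.8 1.8 0.9
   vertex 0.6 2.7 3.0
  endloop
 endfacet
 facet normal -0.306 0.485 -0.819
  outer loop
   vertex 3.6 0.2 0.4
   vertex 0.6 2.7 3.0
   vertex 4.8 1.8 0.9
  endloop
 endfacet
 facet normal -0.600 0.105 -0.793
  outer loop
   vertex 3.6 0.2 0.4
   vertex 1.6 0.1 1.9
   vertex 0.6 2.7 3.0
  endloop
 endfacet
 facet normal -0.548 -0.496 0.674
  outer loop
   vertex 3.2 0.1 3.2
   vertex 0.6 2.7 3.0
   vertex 1.6 0.1 1.9
  endloop
 endfacet
 facet normal -0.448 -0.386 0.806
  outer loop
   vertex 3.2 0.1 3.2
   vertex 2.9 4.0 4.9
   vertex 0.6 2.7 3.0
  endloop
 endfacet
 facet normal 0.026 -0.999 -0.032
  outer loop
   vertex 3.2 0.1 3.2
   vertex 1.6 0.1 1.9
   vertex 3.6 0.2 0.4
  endloop
 endfacet
 facet normal 0.860 -0.147 0.489
  outer loop
   vertex 3.2 0.1 3.2
   vertex 4.8 1.8 0.9
   vertex 2.9 4.0 4.9
  endloop
 endfacet
 facet normal 0.783 -0.615 0.090
  outer loop
   vertex 3.2 0.1 3.2
   vertex 3.6 0.2 0.4
   vertex 4.8 1.8 0.9
  endloop
 endfacet
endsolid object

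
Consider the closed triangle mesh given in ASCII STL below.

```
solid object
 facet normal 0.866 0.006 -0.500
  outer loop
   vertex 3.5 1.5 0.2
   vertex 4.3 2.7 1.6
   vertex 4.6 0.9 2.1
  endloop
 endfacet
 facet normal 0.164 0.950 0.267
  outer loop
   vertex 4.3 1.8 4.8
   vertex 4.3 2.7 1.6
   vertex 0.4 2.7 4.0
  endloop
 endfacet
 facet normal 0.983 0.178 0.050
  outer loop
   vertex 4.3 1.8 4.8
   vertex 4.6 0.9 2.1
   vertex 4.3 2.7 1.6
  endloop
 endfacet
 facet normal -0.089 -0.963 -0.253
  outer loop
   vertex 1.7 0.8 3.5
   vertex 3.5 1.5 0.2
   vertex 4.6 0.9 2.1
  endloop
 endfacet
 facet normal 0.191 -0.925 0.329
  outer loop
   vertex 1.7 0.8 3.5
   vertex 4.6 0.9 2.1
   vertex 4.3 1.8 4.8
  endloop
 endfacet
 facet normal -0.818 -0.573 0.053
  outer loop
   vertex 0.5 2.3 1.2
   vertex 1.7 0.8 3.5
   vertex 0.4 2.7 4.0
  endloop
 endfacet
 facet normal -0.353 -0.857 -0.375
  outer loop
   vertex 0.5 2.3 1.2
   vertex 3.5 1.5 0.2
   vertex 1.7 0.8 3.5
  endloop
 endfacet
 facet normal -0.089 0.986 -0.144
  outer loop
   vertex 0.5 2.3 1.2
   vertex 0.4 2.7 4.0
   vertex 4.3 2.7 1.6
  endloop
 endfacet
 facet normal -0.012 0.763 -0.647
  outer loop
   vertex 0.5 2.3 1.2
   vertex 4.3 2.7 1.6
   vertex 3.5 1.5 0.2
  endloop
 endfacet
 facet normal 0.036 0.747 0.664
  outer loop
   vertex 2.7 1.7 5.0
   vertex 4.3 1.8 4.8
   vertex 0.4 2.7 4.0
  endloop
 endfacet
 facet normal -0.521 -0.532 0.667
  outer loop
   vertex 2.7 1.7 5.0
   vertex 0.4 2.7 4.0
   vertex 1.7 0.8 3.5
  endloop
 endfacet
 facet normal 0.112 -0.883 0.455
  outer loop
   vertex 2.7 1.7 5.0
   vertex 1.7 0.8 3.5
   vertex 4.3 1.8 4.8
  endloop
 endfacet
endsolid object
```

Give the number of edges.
18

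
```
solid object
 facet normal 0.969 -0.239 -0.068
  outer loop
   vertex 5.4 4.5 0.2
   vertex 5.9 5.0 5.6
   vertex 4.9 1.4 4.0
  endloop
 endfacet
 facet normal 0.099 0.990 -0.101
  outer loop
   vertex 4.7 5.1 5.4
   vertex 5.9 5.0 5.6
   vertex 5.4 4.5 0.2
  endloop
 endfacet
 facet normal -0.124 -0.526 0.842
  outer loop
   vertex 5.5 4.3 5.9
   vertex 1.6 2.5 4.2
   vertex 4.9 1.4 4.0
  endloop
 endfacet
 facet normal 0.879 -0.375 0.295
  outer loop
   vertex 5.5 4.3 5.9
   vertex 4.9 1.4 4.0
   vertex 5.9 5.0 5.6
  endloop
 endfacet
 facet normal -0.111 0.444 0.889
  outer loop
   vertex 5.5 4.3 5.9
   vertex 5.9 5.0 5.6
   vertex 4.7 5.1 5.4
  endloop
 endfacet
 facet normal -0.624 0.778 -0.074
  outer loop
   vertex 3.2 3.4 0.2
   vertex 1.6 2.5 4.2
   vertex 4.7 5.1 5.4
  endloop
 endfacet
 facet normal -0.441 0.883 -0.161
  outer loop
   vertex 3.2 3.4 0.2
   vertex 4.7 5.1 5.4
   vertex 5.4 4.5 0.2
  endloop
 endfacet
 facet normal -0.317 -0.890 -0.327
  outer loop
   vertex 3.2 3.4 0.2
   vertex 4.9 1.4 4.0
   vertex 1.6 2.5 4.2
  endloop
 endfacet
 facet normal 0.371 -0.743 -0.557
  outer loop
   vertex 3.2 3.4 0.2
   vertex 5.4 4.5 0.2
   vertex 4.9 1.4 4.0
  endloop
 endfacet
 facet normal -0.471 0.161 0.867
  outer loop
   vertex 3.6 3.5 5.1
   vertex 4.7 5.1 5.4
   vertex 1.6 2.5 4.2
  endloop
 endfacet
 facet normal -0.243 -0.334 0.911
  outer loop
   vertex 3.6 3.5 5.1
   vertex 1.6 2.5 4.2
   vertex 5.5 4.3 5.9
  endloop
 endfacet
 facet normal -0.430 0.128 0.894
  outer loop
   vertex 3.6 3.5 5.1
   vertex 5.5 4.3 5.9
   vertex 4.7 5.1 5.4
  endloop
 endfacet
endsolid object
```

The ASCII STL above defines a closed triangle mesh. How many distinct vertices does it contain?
8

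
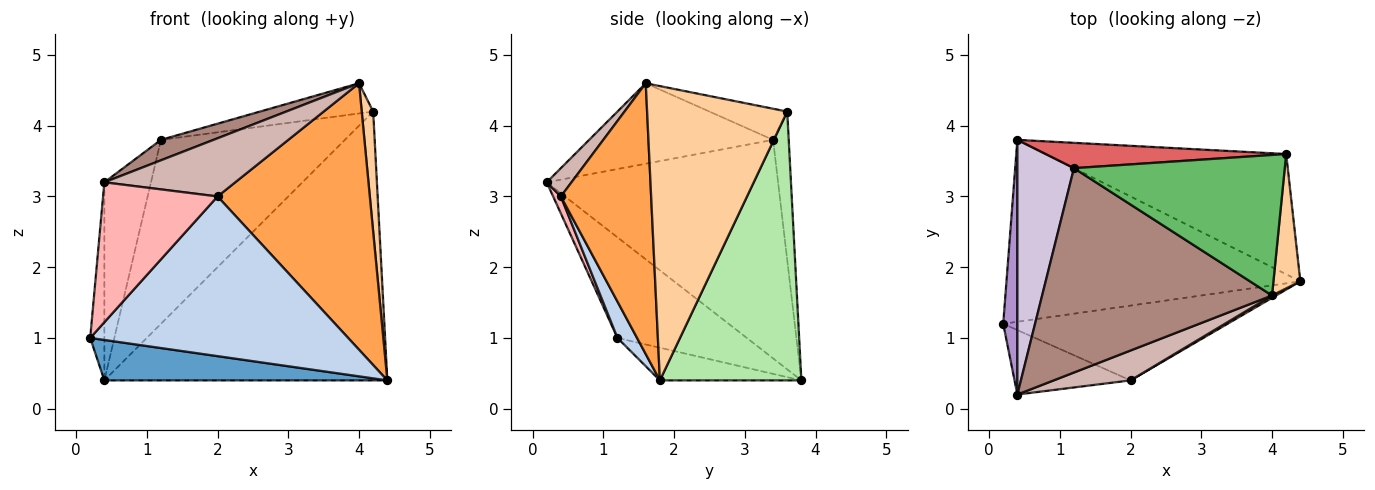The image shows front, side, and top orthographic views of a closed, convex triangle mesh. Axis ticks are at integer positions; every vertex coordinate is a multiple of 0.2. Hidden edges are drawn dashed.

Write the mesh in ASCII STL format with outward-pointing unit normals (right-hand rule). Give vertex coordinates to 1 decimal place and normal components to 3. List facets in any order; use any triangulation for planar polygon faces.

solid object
 facet normal -0.108 -0.216 -0.970
  outer loop
   vertex 0.4 3.8 0.4
   vertex 4.4 1.8 0.4
   vertex 0.2 1.2 1.0
  endloop
 endfacet
 facet normal 0.069 -0.903 -0.423
  outer loop
   vertex 2.0 0.4 3.0
   vertex 0.2 1.2 1.0
   vertex 4.4 1.8 0.4
  endloop
 endfacet
 facet normal 0.510 -0.860 0.008
  outer loop
   vertex 2.0 0.4 3.0
   vertex 4.4 1.8 0.4
   vertex 4.0 1.6 4.6
  endloop
 endfacet
 facet normal 0.993 -0.081 0.091
  outer loop
   vertex 4.2 3.6 4.2
   vertex 4.0 1.6 4.6
   vertex 4.4 1.8 0.4
  endloop
 endfacet
 facet normal -0.143 0.208 0.968
  outer loop
   vertex 4.2 3.6 4.2
   vertex 1.2 3.4 3.8
   vertex 4.0 1.6 4.6
  endloop
 endfacet
 facet normal 0.415 0.830 -0.372
  outer loop
   vertex 4.2 3.6 4.2
   vertex 4.4 1.8 0.4
   vertex 0.4 3.8 0.4
  endloop
 endfacet
 facet normal -0.084 0.987 0.136
  outer loop
   vertex 4.2 3.6 4.2
   vertex 0.4 3.8 0.4
   vertex 1.2 3.4 3.8
  endloop
 endfacet
 facet normal 0.061 -0.907 -0.418
  outer loop
   vertex 0.4 0.2 3.2
   vertex 0.2 1.2 1.0
   vertex 2.0 0.4 3.0
  endloop
 endfacet
 facet normal -0.984 0.108 0.138
  outer loop
   vertex 0.4 0.2 3.2
   vertex 0.4 3.8 0.4
   vertex 0.2 1.2 1.0
  endloop
 endfacet
 facet normal -0.950 0.191 0.246
  outer loop
   vertex 0.4 0.2 3.2
   vertex 1.2 3.4 3.8
   vertex 0.4 3.8 0.4
  endloop
 endfacet
 facet normal -0.329 -0.094 0.940
  outer loop
   vertex 0.4 0.2 3.2
   vertex 4.0 1.6 4.6
   vertex 1.2 3.4 3.8
  endloop
 endfacet
 facet normal 0.166 -0.877 0.450
  outer loop
   vertex 0.4 0.2 3.2
   vertex 2.0 0.4 3.0
   vertex 4.0 1.6 4.6
  endloop
 endfacet
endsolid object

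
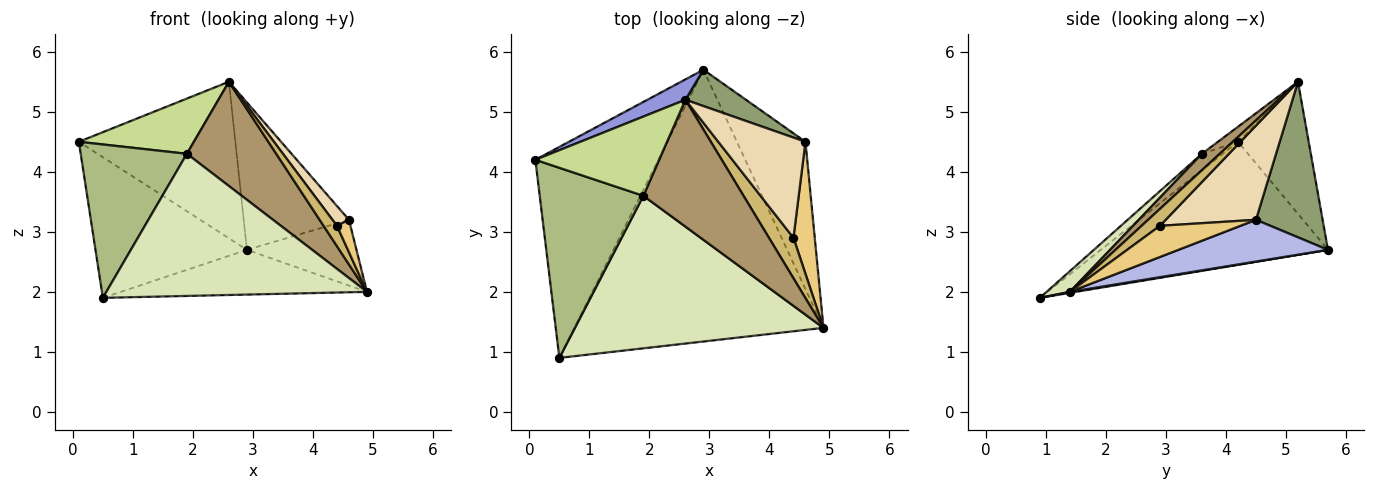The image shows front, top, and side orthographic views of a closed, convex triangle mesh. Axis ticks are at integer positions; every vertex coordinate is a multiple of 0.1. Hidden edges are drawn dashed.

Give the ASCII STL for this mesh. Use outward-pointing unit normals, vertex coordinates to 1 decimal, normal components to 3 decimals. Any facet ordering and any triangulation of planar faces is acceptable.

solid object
 facet normal -0.640 0.426 -0.640
  outer loop
   vertex 0.5 0.9 1.9
   vertex 0.1 4.2 4.5
   vertex 2.9 5.7 2.7
  endloop
 endfacet
 facet normal 0.004 0.162 -0.987
  outer loop
   vertex 0.5 0.9 1.9
   vertex 2.9 5.7 2.7
   vertex 4.9 1.4 2.0
  endloop
 endfacet
 facet normal -0.409 0.905 0.118
  outer loop
   vertex 2.6 5.2 5.5
   vertex 2.9 5.7 2.7
   vertex 0.1 4.2 4.5
  endloop
 endfacet
 facet normal 0.486 0.356 -0.798
  outer loop
   vertex 4.6 4.5 3.2
   vertex 4.9 1.4 2.0
   vertex 2.9 5.7 2.7
  endloop
 endfacet
 facet normal 0.524 0.827 0.204
  outer loop
   vertex 4.6 4.5 3.2
   vertex 2.9 5.7 2.7
   vertex 2.6 5.2 5.5
  endloop
 endfacet
 facet normal -0.122 -0.623 0.772
  outer loop
   vertex 1.9 3.6 4.3
   vertex 0.1 4.2 4.5
   vertex 0.5 0.9 1.9
  endloop
 endfacet
 facet normal -0.099 -0.569 0.816
  outer loop
   vertex 1.9 3.6 4.3
   vertex 2.6 5.2 5.5
   vertex 0.1 4.2 4.5
  endloop
 endfacet
 facet normal 0.061 -0.681 0.730
  outer loop
   vertex 1.9 3.6 4.3
   vertex 0.5 0.9 1.9
   vertex 4.9 1.4 2.0
  endloop
 endfacet
 facet normal 0.126 -0.630 0.766
  outer loop
   vertex 1.9 3.6 4.3
   vertex 4.9 1.4 2.0
   vertex 2.6 5.2 5.5
  endloop
 endfacet
 facet normal 0.525 -0.383 0.760
  outer loop
   vertex 4.4 2.9 3.1
   vertex 2.6 5.2 5.5
   vertex 4.9 1.4 2.0
  endloop
 endfacet
 facet normal 0.818 -0.137 0.559
  outer loop
   vertex 4.4 2.9 3.1
   vertex 4.9 1.4 2.0
   vertex 4.6 4.5 3.2
  endloop
 endfacet
 facet normal 0.728 -0.133 0.673
  outer loop
   vertex 4.4 2.9 3.1
   vertex 4.6 4.5 3.2
   vertex 2.6 5.2 5.5
  endloop
 endfacet
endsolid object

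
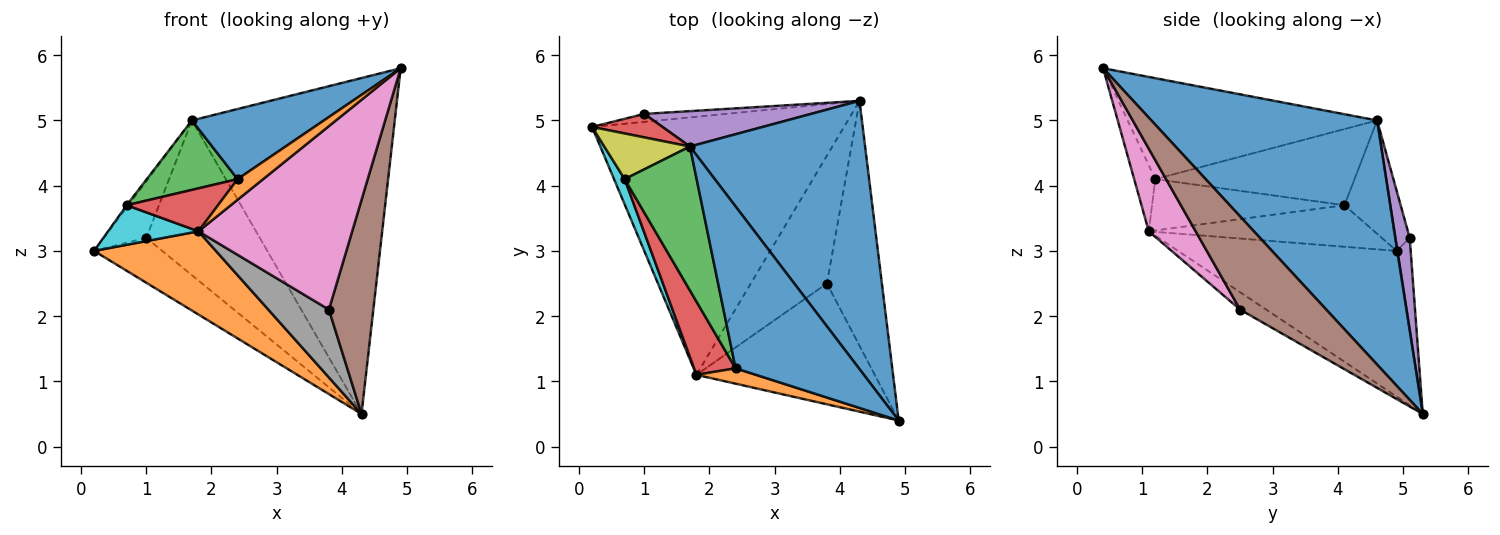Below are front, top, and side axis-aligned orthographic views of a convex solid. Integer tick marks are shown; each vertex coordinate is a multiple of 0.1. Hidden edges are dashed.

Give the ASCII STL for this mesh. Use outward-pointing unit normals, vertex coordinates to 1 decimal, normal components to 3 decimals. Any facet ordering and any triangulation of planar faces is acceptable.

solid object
 facet normal 0.656 0.590 0.471
  outer loop
   vertex 1.7 4.6 5.0
   vertex 4.9 0.4 5.8
   vertex 4.3 5.3 0.5
  endloop
 endfacet
 facet normal -0.482 -0.269 -0.834
  outer loop
   vertex 1.8 1.1 3.3
   vertex 0.2 4.9 3.0
   vertex 4.3 5.3 0.5
  endloop
 endfacet
 facet normal -0.198 0.965 -0.171
  outer loop
   vertex 1.0 5.1 3.2
   vertex 4.3 5.3 0.5
   vertex 0.2 4.9 3.0
  endloop
 endfacet
 facet normal -0.311 0.878 0.365
  outer loop
   vertex 1.0 5.1 3.2
   vertex 0.2 4.9 3.0
   vertex 1.7 4.6 5.0
  endloop
 endfacet
 facet normal 0.122 0.968 0.221
  outer loop
   vertex 1.0 5.1 3.2
   vertex 1.7 4.6 5.0
   vertex 4.3 5.3 0.5
  endloop
 endfacet
 facet normal 0.787 -0.406 -0.464
  outer loop
   vertex 3.8 2.5 2.1
   vertex 4.3 5.3 0.5
   vertex 4.9 0.4 5.8
  endloop
 endfacet
 facet normal 0.247 -0.809 -0.533
  outer loop
   vertex 3.8 2.5 2.1
   vertex 4.9 0.4 5.8
   vertex 1.8 1.1 3.3
  endloop
 endfacet
 facet normal -0.198 -0.459 -0.866
  outer loop
   vertex 3.8 2.5 2.1
   vertex 1.8 1.1 3.3
   vertex 4.3 5.3 0.5
  endloop
 endfacet
 facet normal -0.798 0.029 0.603
  outer loop
   vertex 0.7 4.1 3.7
   vertex 1.7 4.6 5.0
   vertex 0.2 4.9 3.0
  endloop
 endfacet
 facet normal -0.903 -0.362 0.231
  outer loop
   vertex 0.7 4.1 3.7
   vertex 0.2 4.9 3.0
   vertex 1.8 1.1 3.3
  endloop
 endfacet
 facet normal -0.601 -0.318 0.734
  outer loop
   vertex 2.4 1.2 4.1
   vertex 4.9 0.4 5.8
   vertex 1.7 4.6 5.0
  endloop
 endfacet
 facet normal -0.552 -0.668 0.498
  outer loop
   vertex 2.4 1.2 4.1
   vertex 1.8 1.1 3.3
   vertex 4.9 0.4 5.8
  endloop
 endfacet
 facet normal -0.690 -0.315 0.652
  outer loop
   vertex 2.4 1.2 4.1
   vertex 1.7 4.6 5.0
   vertex 0.7 4.1 3.7
  endloop
 endfacet
 facet normal -0.729 -0.346 0.590
  outer loop
   vertex 2.4 1.2 4.1
   vertex 0.7 4.1 3.7
   vertex 1.8 1.1 3.3
  endloop
 endfacet
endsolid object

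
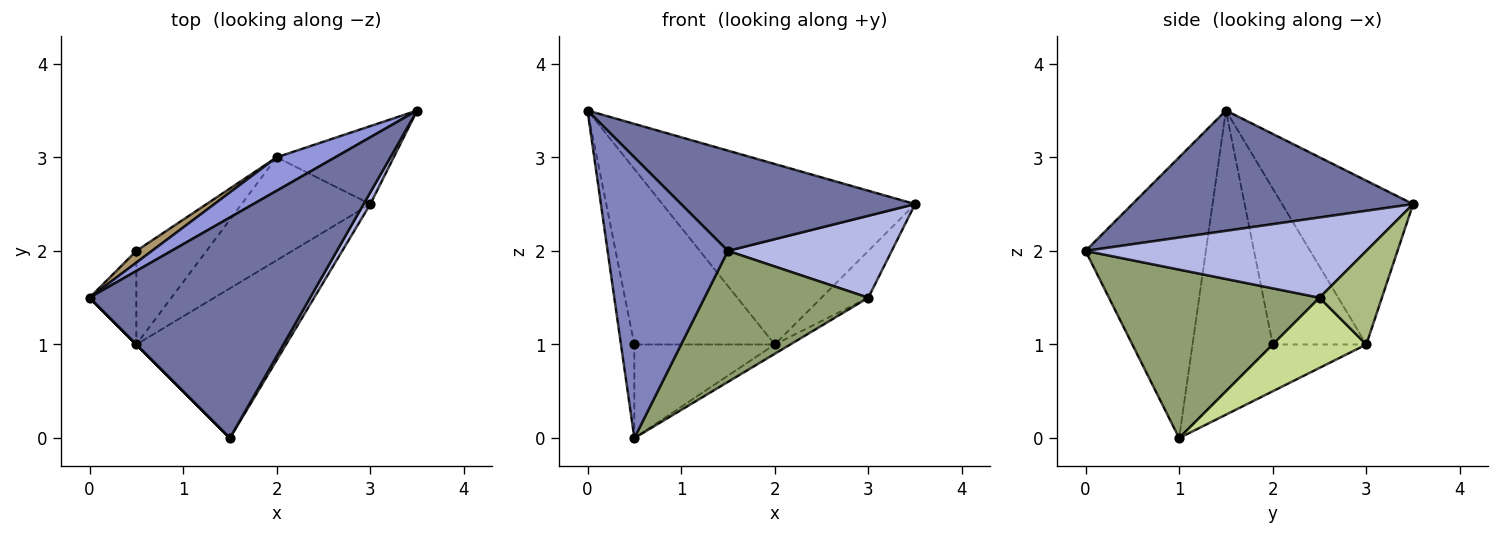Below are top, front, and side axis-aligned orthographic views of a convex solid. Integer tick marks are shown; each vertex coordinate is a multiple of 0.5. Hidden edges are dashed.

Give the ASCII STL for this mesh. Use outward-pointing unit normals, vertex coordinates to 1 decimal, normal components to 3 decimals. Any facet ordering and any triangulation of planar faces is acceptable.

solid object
 facet normal 0.445 -0.371 0.815
  outer loop
   vertex 1.5 0.0 2.0
   vertex 3.5 3.5 2.5
   vertex 0.0 1.5 3.5
  endloop
 endfacet
 facet normal -0.707 -0.707 0.000
  outer loop
   vertex 0.5 1.0 0.0
   vertex 1.5 0.0 2.0
   vertex 0.0 1.5 3.5
  endloop
 endfacet
 facet normal -0.454 0.876 0.162
  outer loop
   vertex 2.0 3.0 1.0
   vertex 0.0 1.5 3.5
   vertex 3.5 3.5 2.5
  endloop
 endfacet
 facet normal 0.862 -0.503 0.072
  outer loop
   vertex 3.0 2.5 1.5
   vertex 3.5 3.5 2.5
   vertex 1.5 0.0 2.0
  endloop
 endfacet
 facet normal 0.646 -0.503 -0.574
  outer loop
   vertex 3.0 2.5 1.5
   vertex 1.5 0.0 2.0
   vertex 0.5 1.0 0.0
  endloop
 endfacet
 facet normal 0.566 0.424 -0.707
  outer loop
   vertex 3.0 2.5 1.5
   vertex 2.0 3.0 1.0
   vertex 3.5 3.5 2.5
  endloop
 endfacet
 facet normal 0.477 0.080 -0.875
  outer loop
   vertex 3.0 2.5 1.5
   vertex 0.5 1.0 0.0
   vertex 2.0 3.0 1.0
  endloop
 endfacet
 facet normal -0.973 0.162 -0.162
  outer loop
   vertex 0.5 2.0 1.0
   vertex 0.5 1.0 0.0
   vertex 0.0 1.5 3.5
  endloop
 endfacet
 facet normal -0.554 0.831 0.055
  outer loop
   vertex 0.5 2.0 1.0
   vertex 0.0 1.5 3.5
   vertex 2.0 3.0 1.0
  endloop
 endfacet
 facet normal -0.426 0.640 -0.640
  outer loop
   vertex 0.5 2.0 1.0
   vertex 2.0 3.0 1.0
   vertex 0.5 1.0 0.0
  endloop
 endfacet
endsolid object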